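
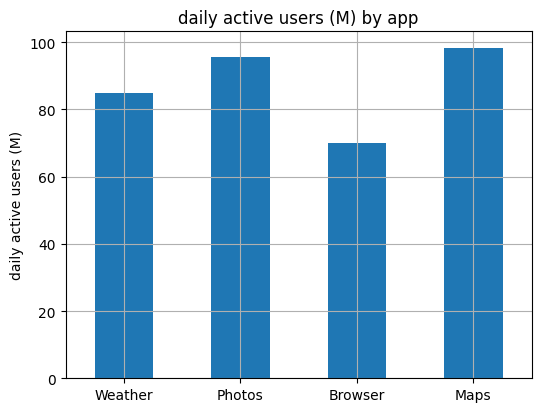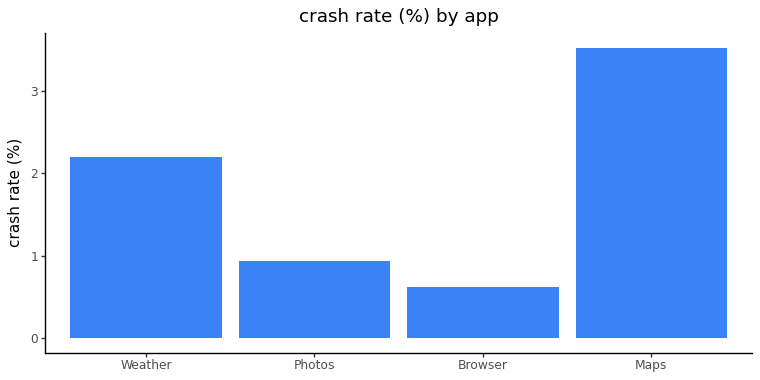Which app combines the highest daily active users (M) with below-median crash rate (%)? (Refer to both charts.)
Chart 2 median crash rate (%) ≈ 1.5; below-median apps: Photos, Browser. Among those, Photos has the highest daily active users (M) (≈ 100).

Photos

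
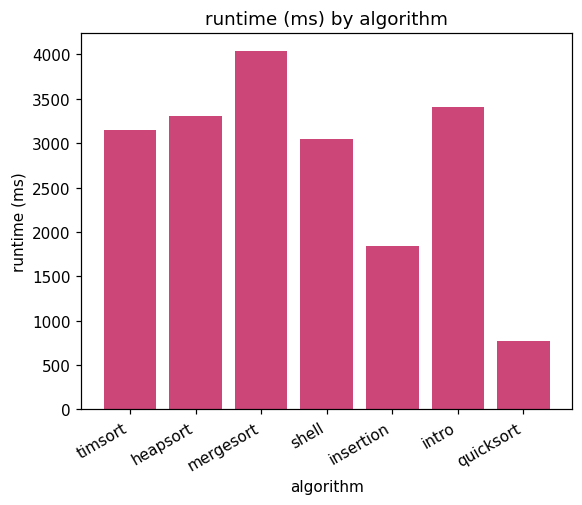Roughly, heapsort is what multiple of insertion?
heapsort ≈ 3500, insertion ≈ 2000; 3500/2000 ≈ 1.75.

≈ 1.75×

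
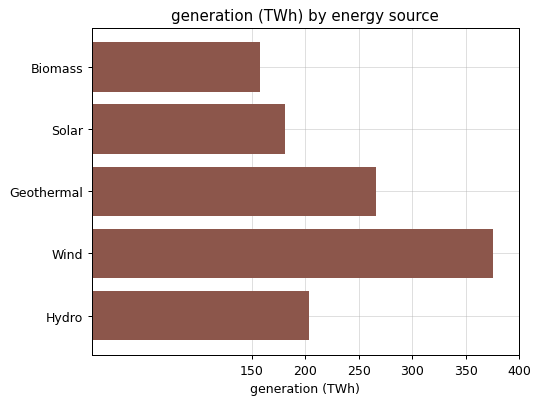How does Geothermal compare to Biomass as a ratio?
≈ 1.67×

Geothermal ≈ 250, Biomass ≈ 150; 250/150 ≈ 1.67.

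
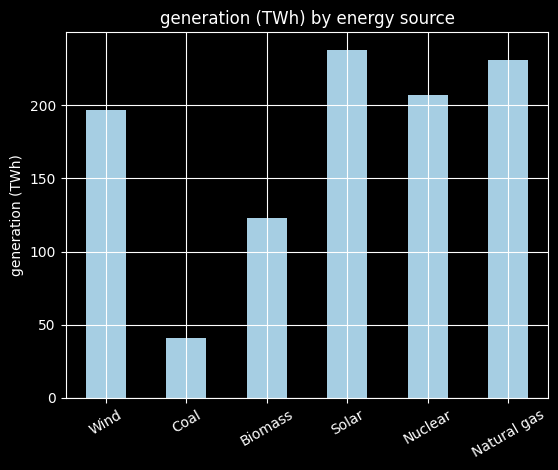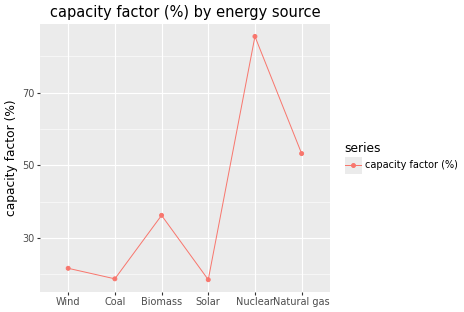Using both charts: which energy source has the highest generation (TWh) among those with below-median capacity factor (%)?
Solar

Chart 2 median capacity factor (%) ≈ 30; below-median energy sources: Wind, Coal, Solar. Among those, Solar has the highest generation (TWh) (≈ 250).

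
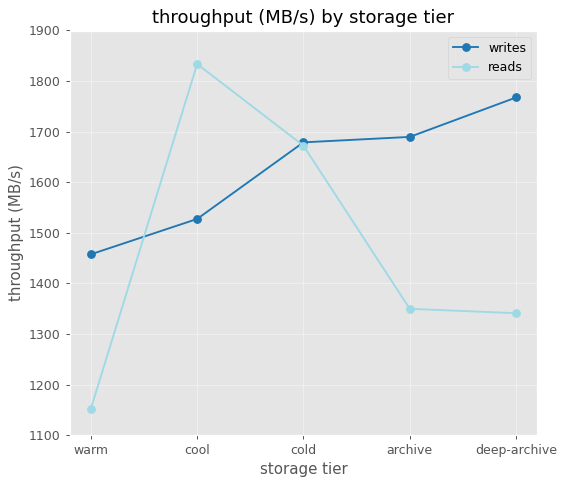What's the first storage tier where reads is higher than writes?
cool

warm: reads ≈ 1200 vs writes ≈ 1500 (not yet); cool: reads ≈ 1800 vs writes ≈ 1500 (first crossover).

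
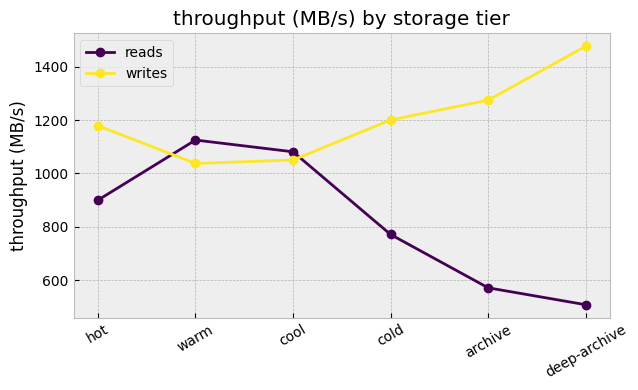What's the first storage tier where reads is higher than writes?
warm

hot: reads ≈ 900 vs writes ≈ 1200 (not yet); warm: reads ≈ 1100 vs writes ≈ 1000 (first crossover).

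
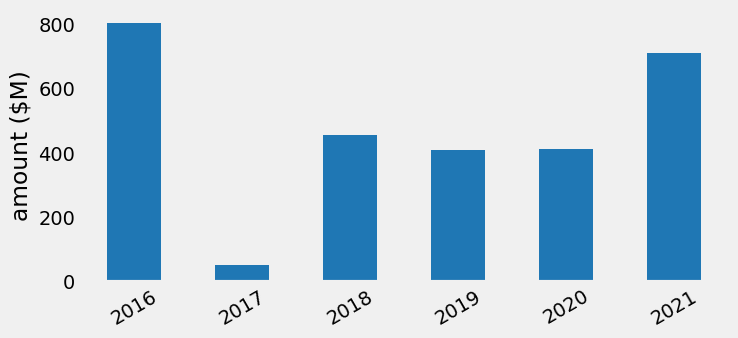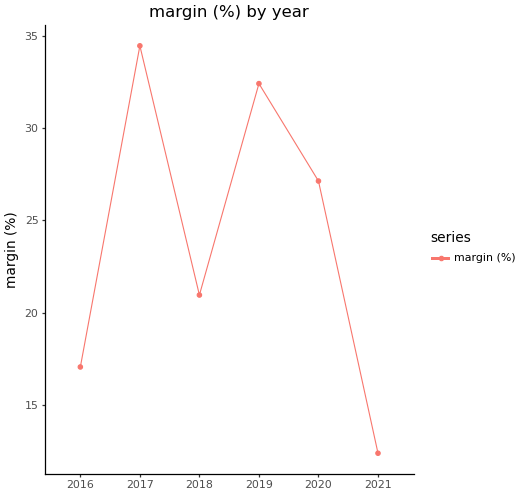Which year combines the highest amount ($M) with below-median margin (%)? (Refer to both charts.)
2016

Chart 2 median margin (%) ≈ 25; below-median years: 2016, 2018, 2021. Among those, 2016 has the highest amount ($M) (≈ 800).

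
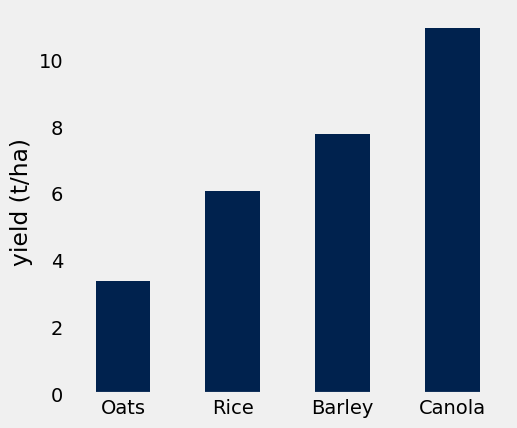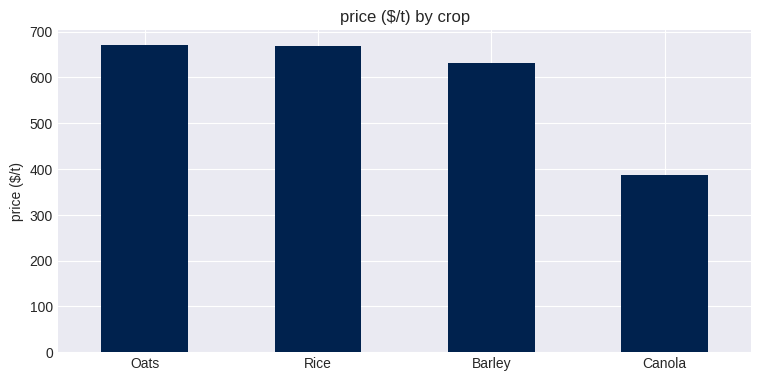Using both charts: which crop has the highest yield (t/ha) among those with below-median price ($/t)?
Chart 2 median price ($/t) ≈ 600; below-median crops: Barley, Canola. Among those, Canola has the highest yield (t/ha) (≈ 10).

Canola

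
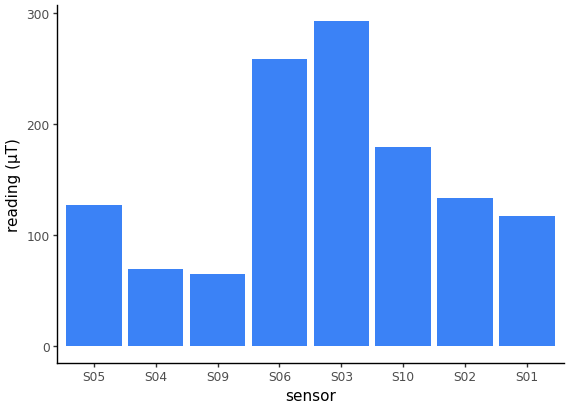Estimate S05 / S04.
≈ 1.67×

S05 ≈ 125, S04 ≈ 75; 125/75 ≈ 1.67.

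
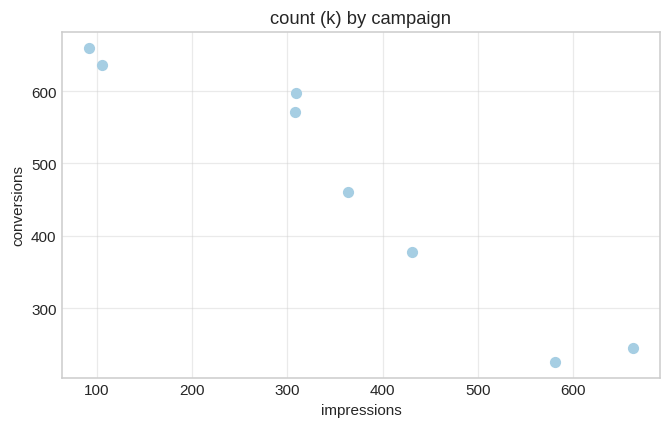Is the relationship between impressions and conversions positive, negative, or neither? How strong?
negative, strong

Points are negatively correlated; strong (|r| ≈ 1.0).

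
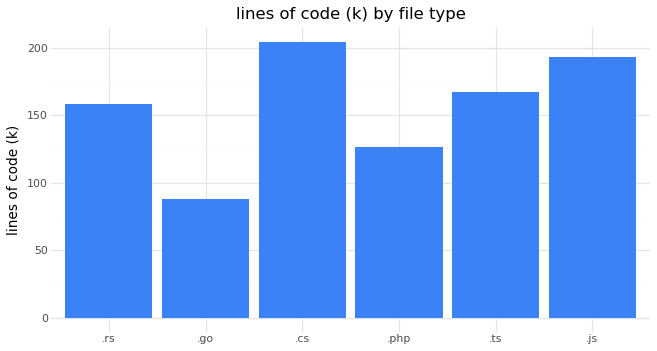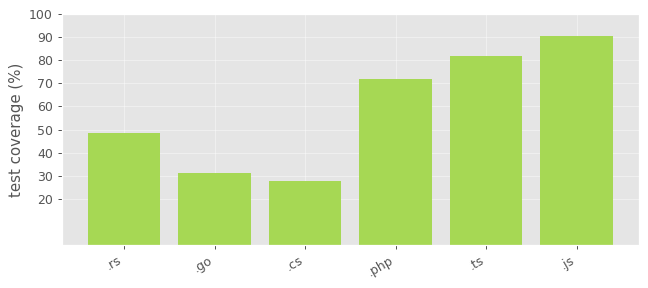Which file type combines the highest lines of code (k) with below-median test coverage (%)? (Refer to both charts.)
Chart 2 median test coverage (%) ≈ 60; below-median file types: .rs, .go, .cs. Among those, .cs has the highest lines of code (k) (≈ 200).

.cs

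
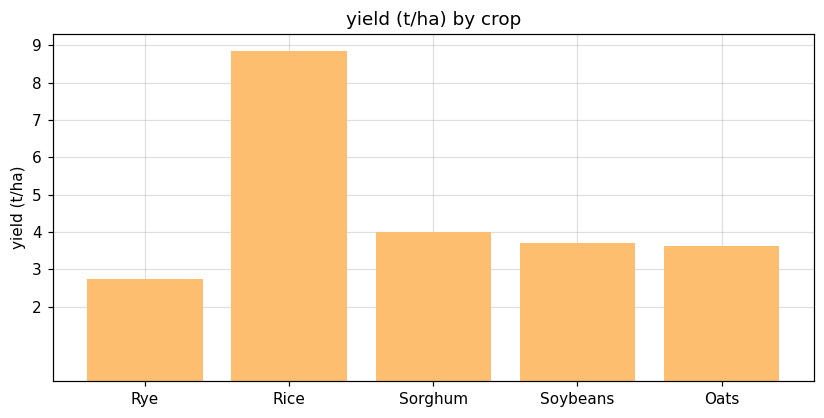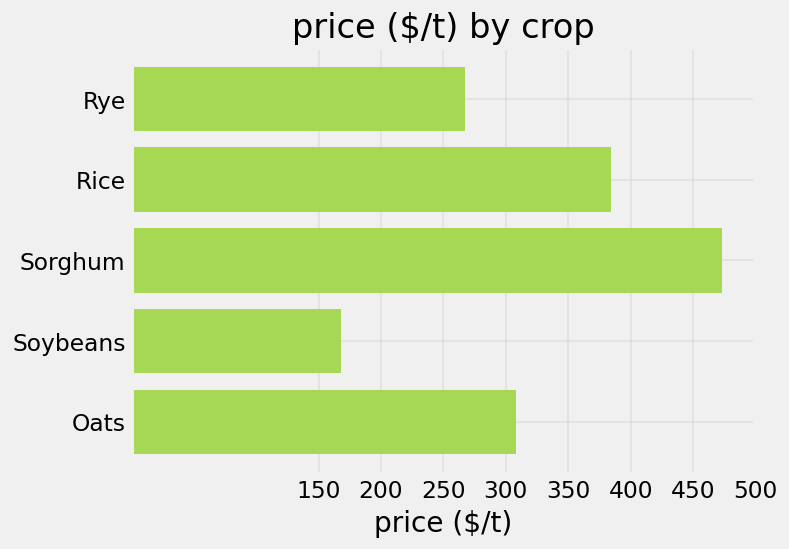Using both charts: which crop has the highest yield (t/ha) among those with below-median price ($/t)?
Soybeans

Chart 2 median price ($/t) ≈ 300; below-median crops: Rye, Soybeans. Among those, Soybeans has the highest yield (t/ha) (≈ 4).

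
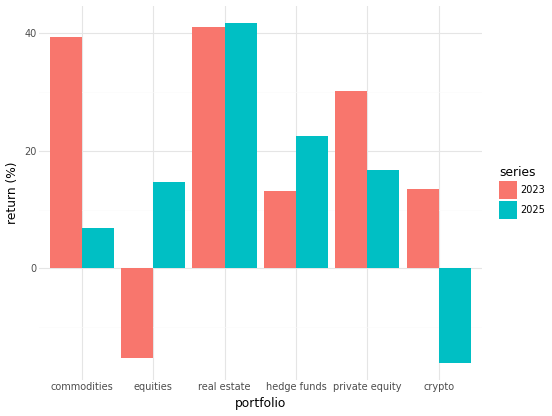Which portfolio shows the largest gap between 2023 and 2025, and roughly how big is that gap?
commodities, ≈ 35 %

commodities: 2023 ≈ 40, 2025 ≈ 5 → gap ≈ 35. Next-largest (equities) is only ≈ 30.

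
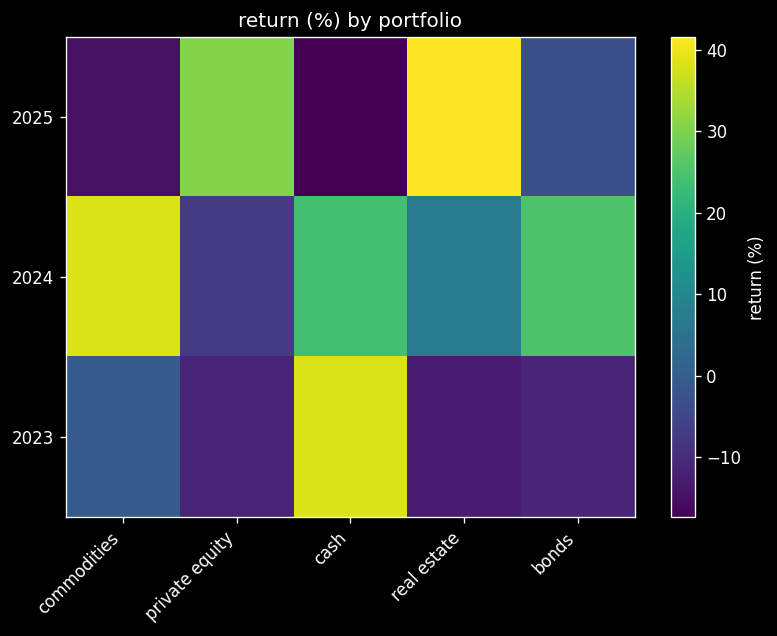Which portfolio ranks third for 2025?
bonds

Top 4 for 2025: real estate ≈ 40, private equity ≈ 30, bonds ≈ -5, commodities ≈ -15.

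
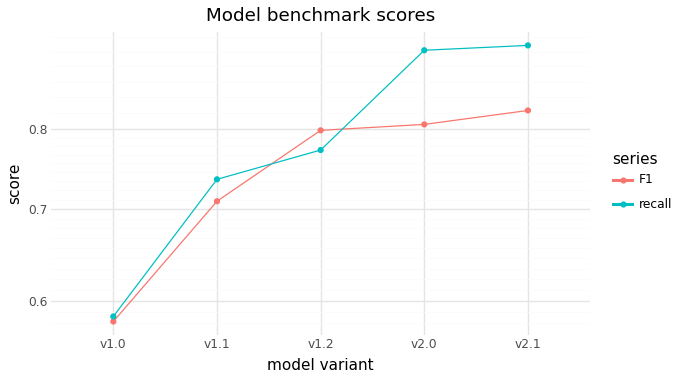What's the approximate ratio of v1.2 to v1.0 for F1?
≈ 1.33×

v1.2 ≈ 0.80, v1.0 ≈ 0.60; 0.80/0.60 ≈ 1.33.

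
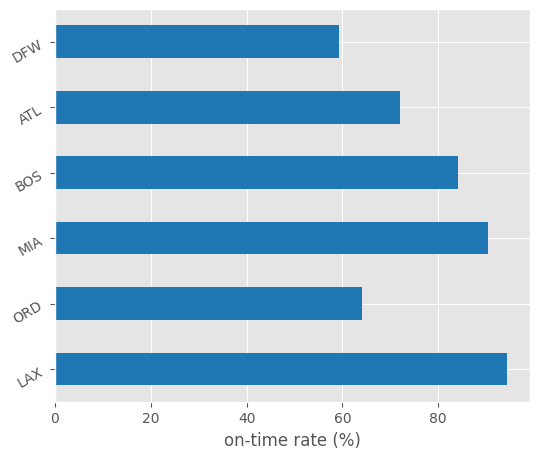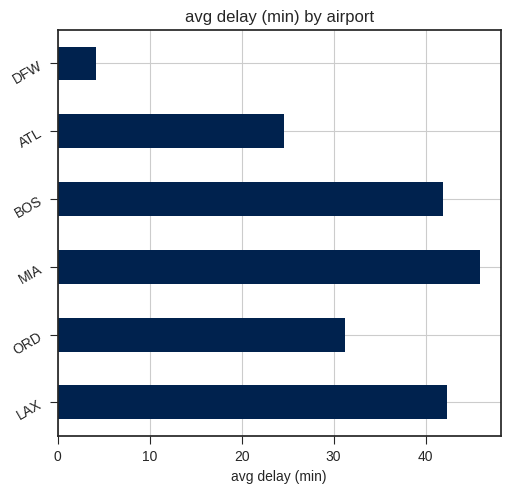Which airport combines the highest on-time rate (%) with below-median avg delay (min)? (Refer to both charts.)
ATL

Chart 2 median avg delay (min) ≈ 35; below-median airports: ORD, ATL, DFW. Among those, ATL has the highest on-time rate (%) (≈ 70).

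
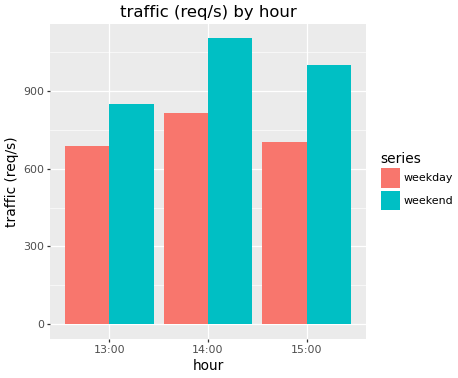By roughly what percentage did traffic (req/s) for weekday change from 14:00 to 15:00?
14:00 ≈ 800, 15:00 ≈ 700; (700 − 800) / 800 ≈ -12.5%.

≈ -12.5%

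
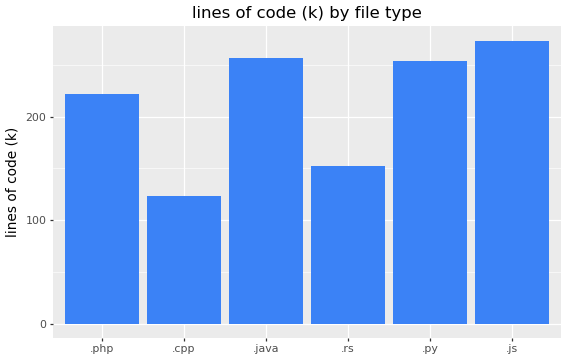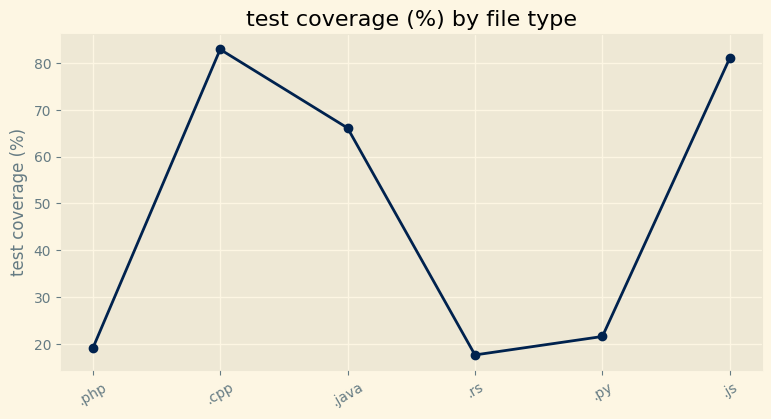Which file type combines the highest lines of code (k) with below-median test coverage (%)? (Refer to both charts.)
.py

Chart 2 median test coverage (%) ≈ 40; below-median file types: .php, .rs, .py. Among those, .py has the highest lines of code (k) (≈ 250).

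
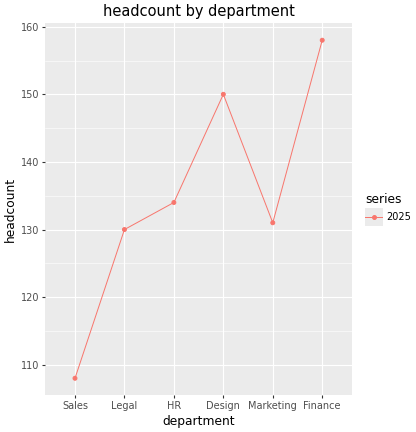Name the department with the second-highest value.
Top 3: Finance ≈ 160, Design ≈ 150, HR ≈ 135.

Design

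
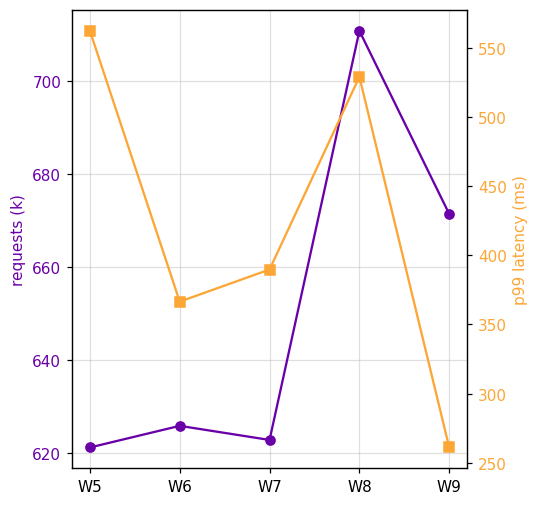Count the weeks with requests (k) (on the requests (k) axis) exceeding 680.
1

Above 680: W8.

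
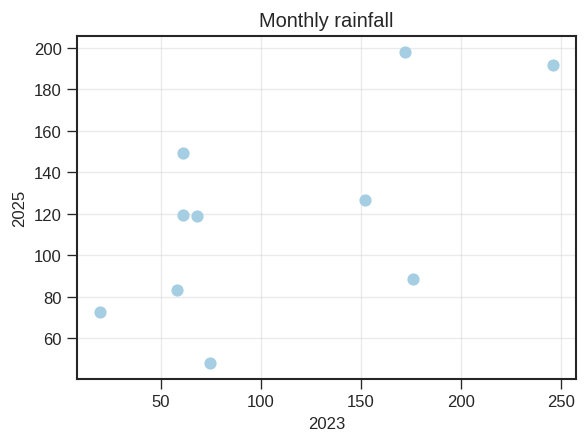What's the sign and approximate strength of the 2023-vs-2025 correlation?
Points are positively correlated; moderate (|r| ≈ 0.6).

positive, moderate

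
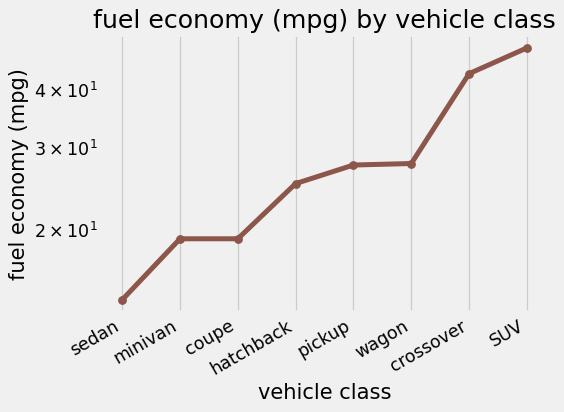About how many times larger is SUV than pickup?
≈ 1.67×

SUV ≈ 50, pickup ≈ 30; 50/30 ≈ 1.67.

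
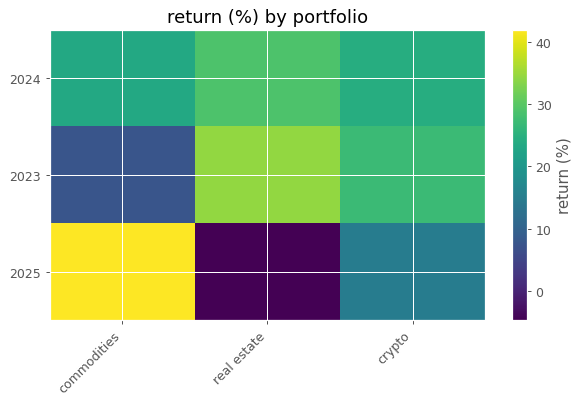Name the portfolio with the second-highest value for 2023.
Top 3 for 2023: real estate ≈ 35, crypto ≈ 25, commodities ≈ 10.

crypto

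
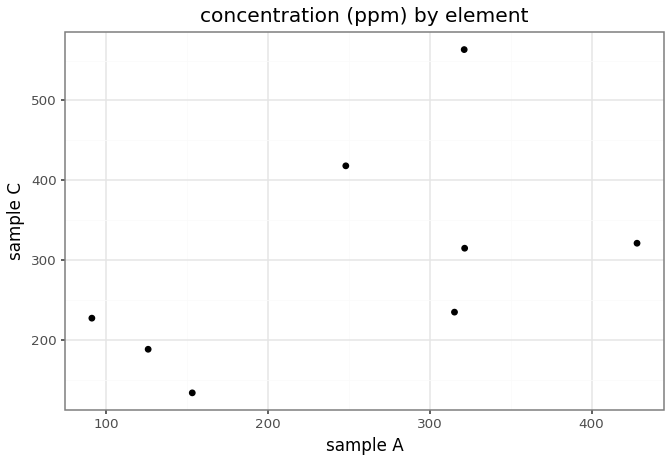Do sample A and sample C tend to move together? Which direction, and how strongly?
positive, moderate

Points are positively correlated; moderate (|r| ≈ 0.5).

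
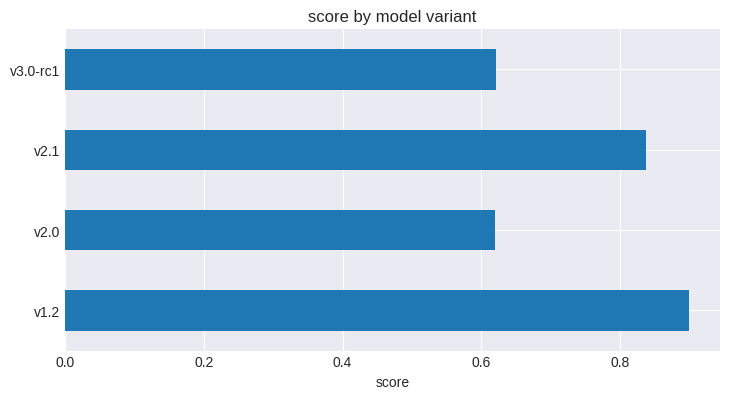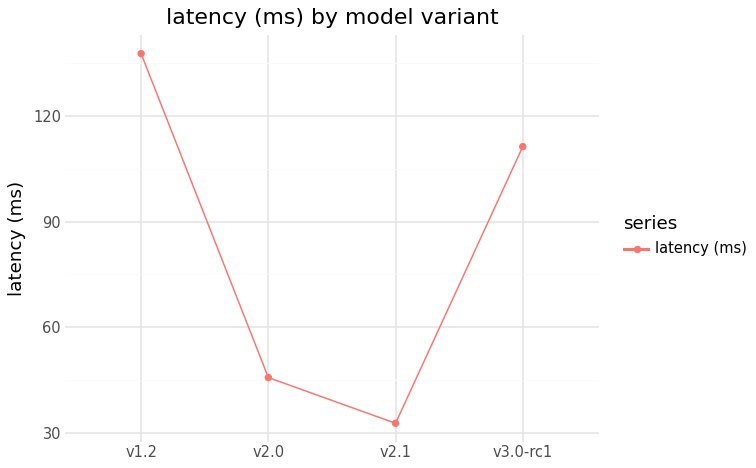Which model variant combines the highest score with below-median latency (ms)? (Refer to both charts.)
v2.1

Chart 2 median latency (ms) ≈ 80; below-median model variants: v2.0, v2.1. Among those, v2.1 has the highest score (≈ 0.8).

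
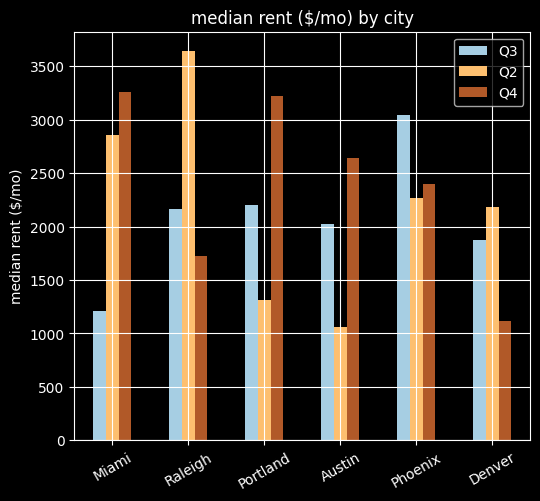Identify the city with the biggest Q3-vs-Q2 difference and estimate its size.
Miami, ≈ 2000 $/mo

Miami: Q3 ≈ 1000, Q2 ≈ 3000 → gap ≈ 2000. Next-largest (Raleigh) is only ≈ 1500.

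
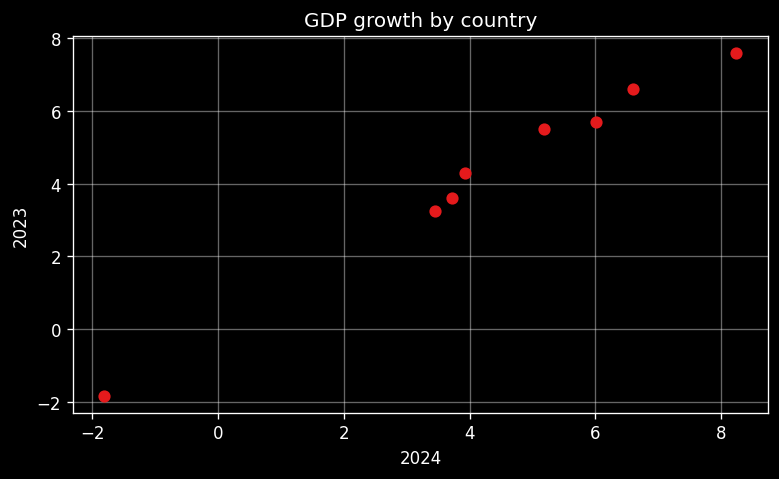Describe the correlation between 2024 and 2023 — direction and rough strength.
Points are positively correlated; strong (|r| ≈ 1.0).

positive, strong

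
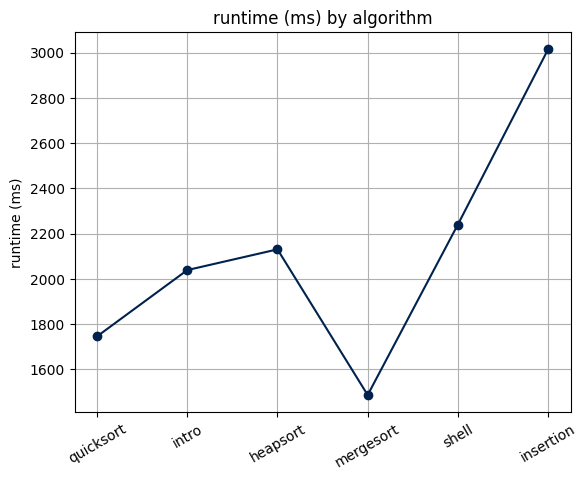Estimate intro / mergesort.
intro ≈ 2000, mergesort ≈ 1400; 2000/1400 ≈ 1.43.

≈ 1.43×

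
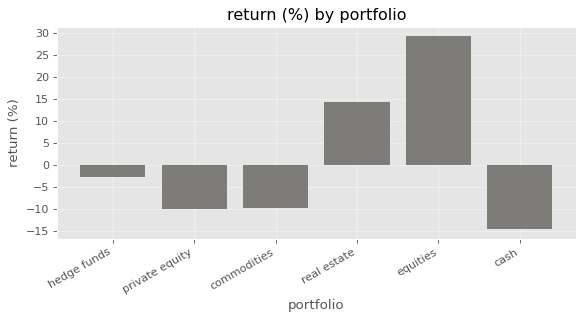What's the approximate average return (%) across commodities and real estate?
(-10 + 15) / 2 ≈ 2.

≈ 2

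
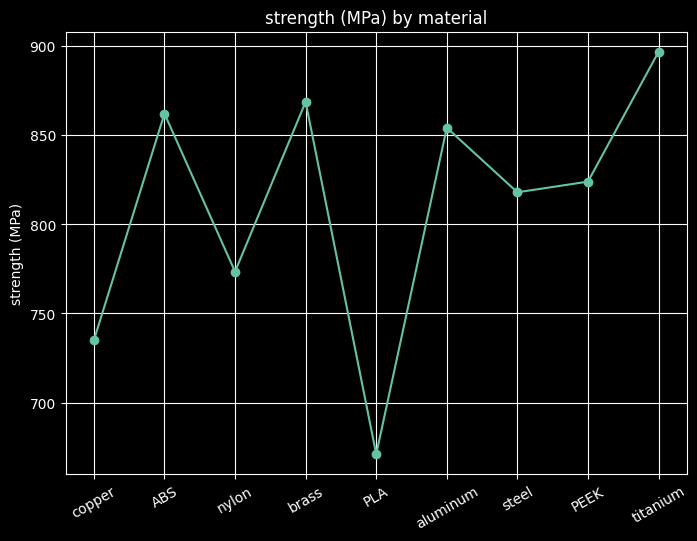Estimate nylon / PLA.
nylon ≈ 780, PLA ≈ 680; 780/680 ≈ 1.15.

≈ 1.15×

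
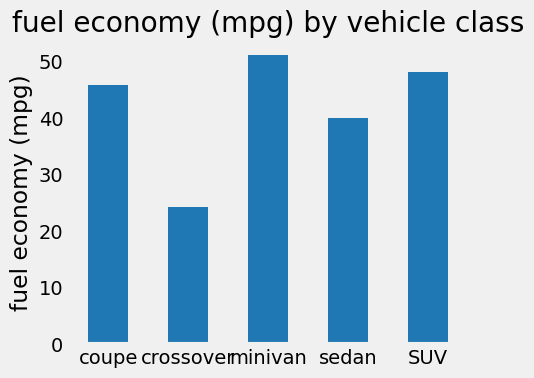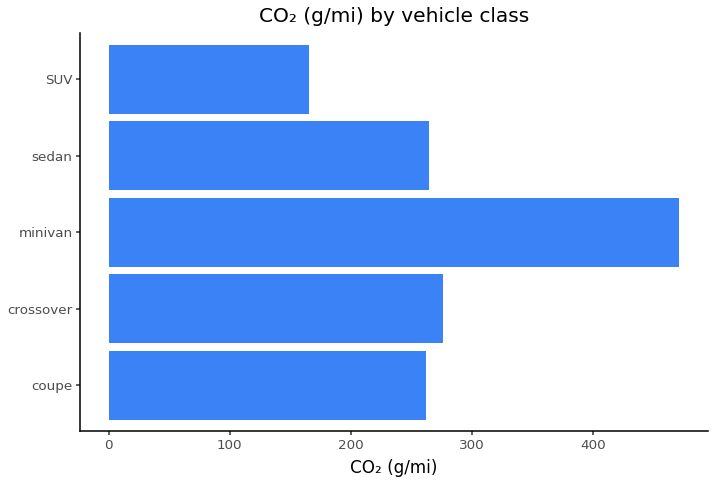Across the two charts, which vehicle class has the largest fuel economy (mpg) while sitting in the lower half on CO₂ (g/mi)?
Chart 2 median CO₂ (g/mi) ≈ 250; below-median vehicle classes: coupe, SUV. Among those, SUV has the highest fuel economy (mpg) (≈ 50).

SUV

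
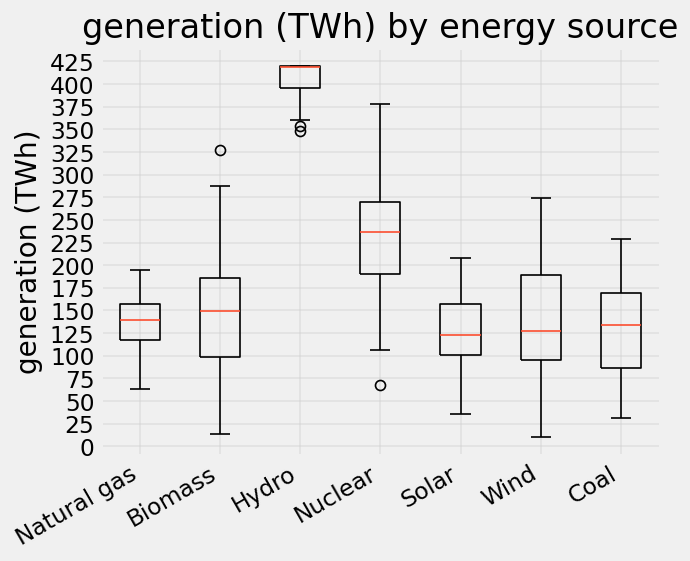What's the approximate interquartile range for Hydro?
≈ 25

Q3 ≈ 425, Q1 ≈ 400; IQR ≈ 25.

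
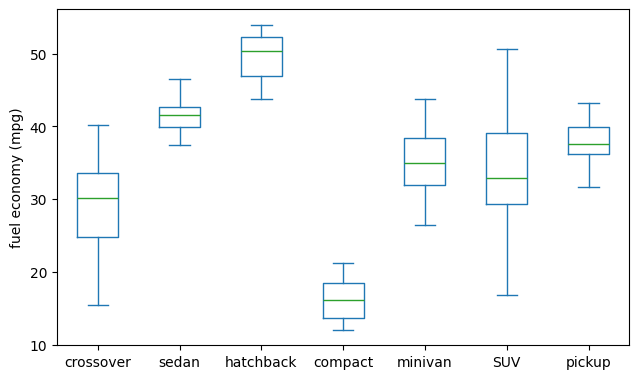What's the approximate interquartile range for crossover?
≈ 10

Q3 ≈ 35, Q1 ≈ 25; IQR ≈ 10.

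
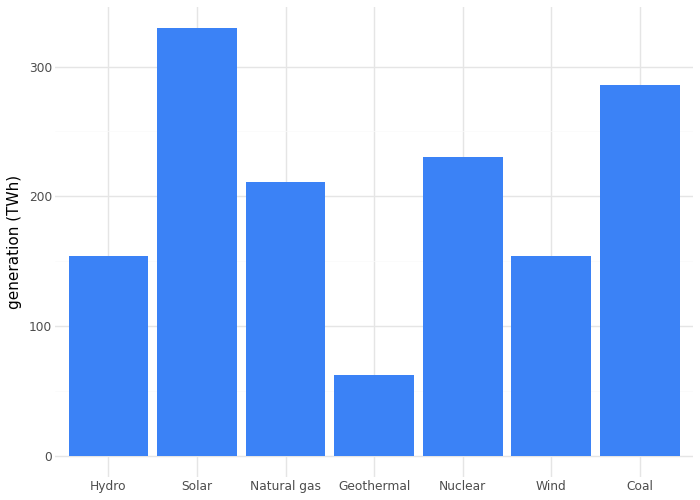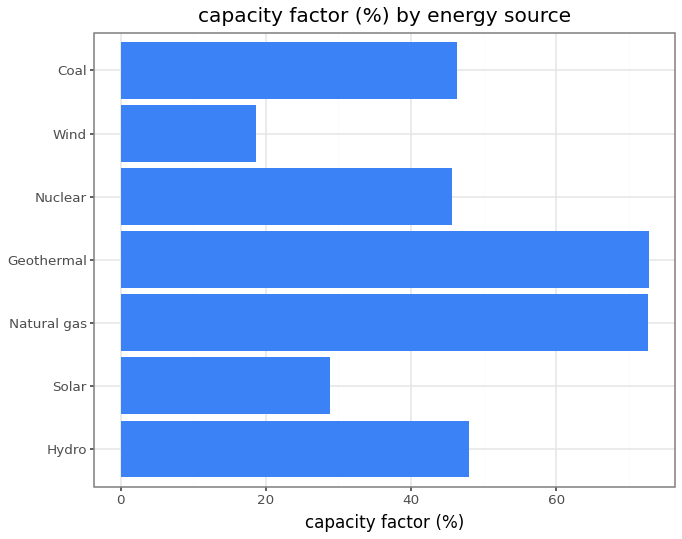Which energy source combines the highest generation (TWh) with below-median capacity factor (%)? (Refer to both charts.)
Solar

Chart 2 median capacity factor (%) ≈ 50; below-median energy sources: Solar, Nuclear, Wind. Among those, Solar has the highest generation (TWh) (≈ 350).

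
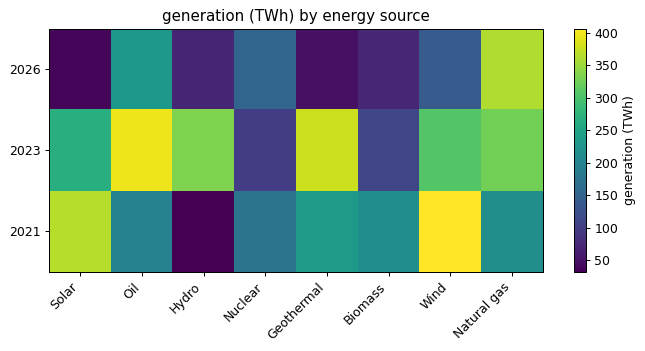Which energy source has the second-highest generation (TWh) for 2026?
Oil

Top 3 for 2026: Natural gas ≈ 350, Oil ≈ 250, Nuclear ≈ 150.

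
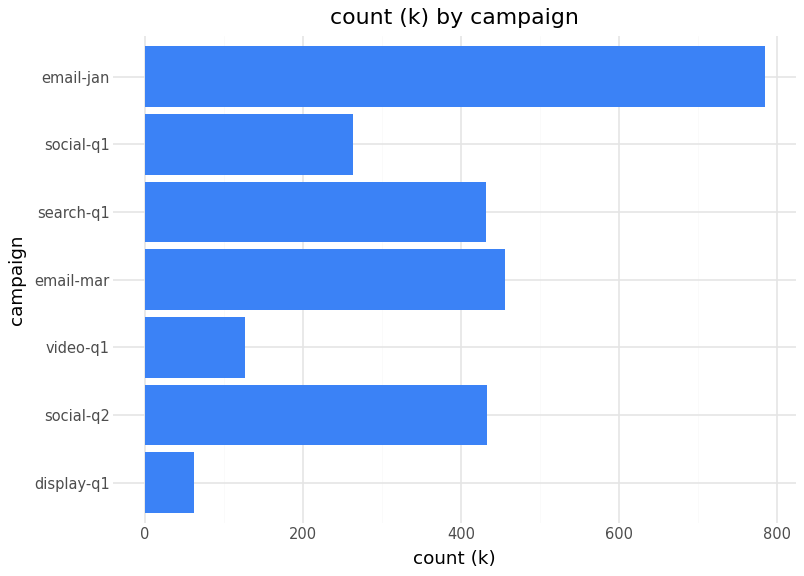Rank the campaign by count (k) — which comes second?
Top 3: email-jan ≈ 800, email-mar ≈ 500, social-q2 ≈ 400.

email-mar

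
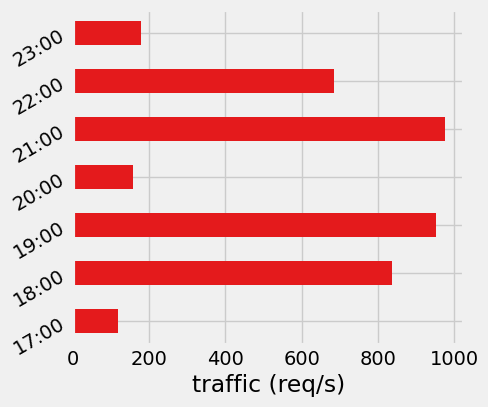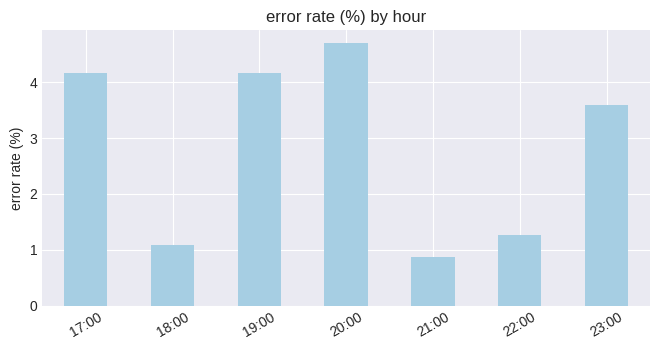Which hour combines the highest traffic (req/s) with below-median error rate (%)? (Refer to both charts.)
21:00

Chart 2 median error rate (%) ≈ 3.5; below-median hours: 18:00, 21:00, 22:00. Among those, 21:00 has the highest traffic (req/s) (≈ 1000).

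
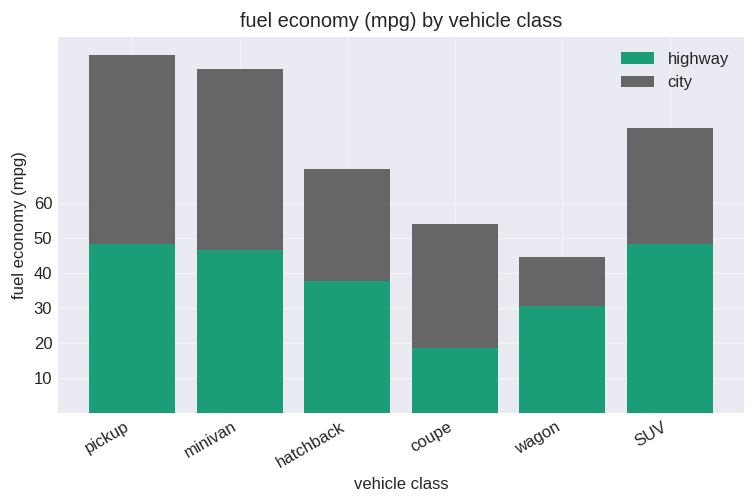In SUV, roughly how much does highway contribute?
≈ 50

highway top ≈ 50, bottom ≈ 0; segment ≈ 50.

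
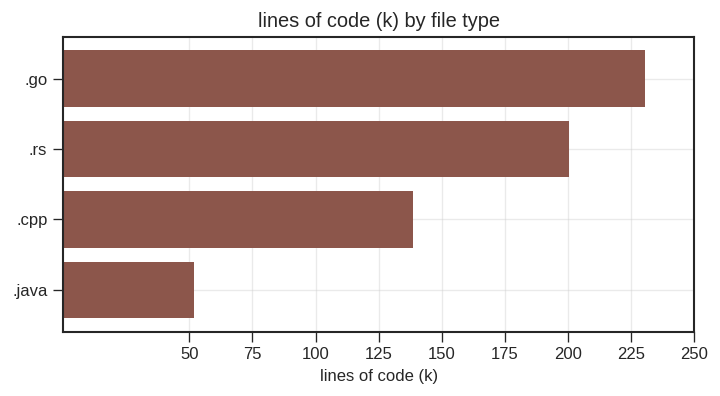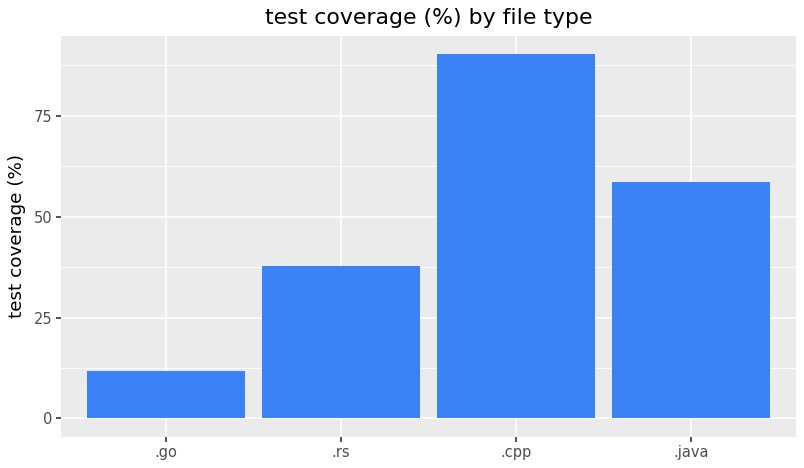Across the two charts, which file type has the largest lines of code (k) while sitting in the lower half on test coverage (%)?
Chart 2 median test coverage (%) ≈ 50; below-median file types: .go, .rs. Among those, .go has the highest lines of code (k) (≈ 225).

.go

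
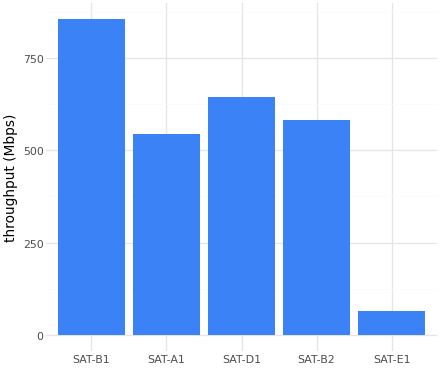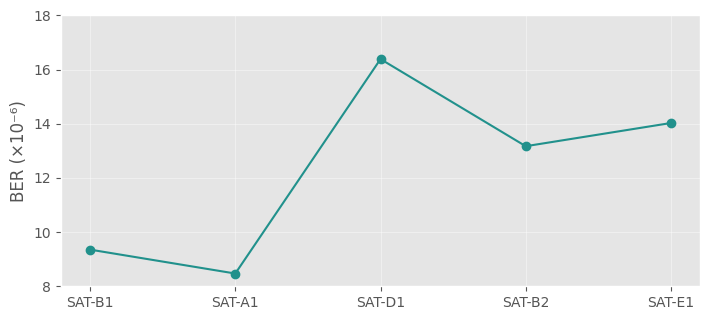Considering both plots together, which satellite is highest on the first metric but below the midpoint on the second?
Chart 2 median BER (×10⁻⁶) ≈ 14; below-median satellites: SAT-B1, SAT-A1. Among those, SAT-B1 has the highest throughput (Mbps) (≈ 900).

SAT-B1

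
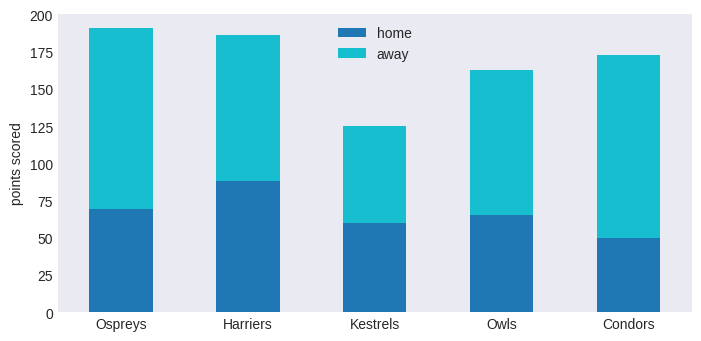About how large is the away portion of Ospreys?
≈ 140

away top ≈ 200, bottom ≈ 60; segment ≈ 140.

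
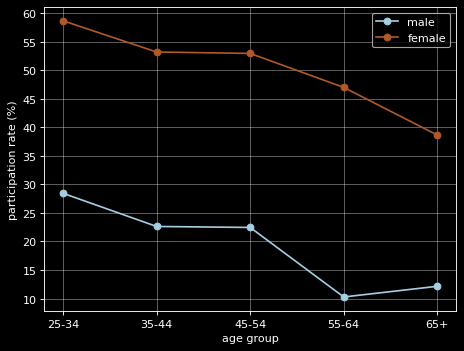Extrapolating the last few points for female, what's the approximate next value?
≈ 32.5

Last three: 55, 45, 40 → slope ≈ -7.5/step → next ≈ 32.5.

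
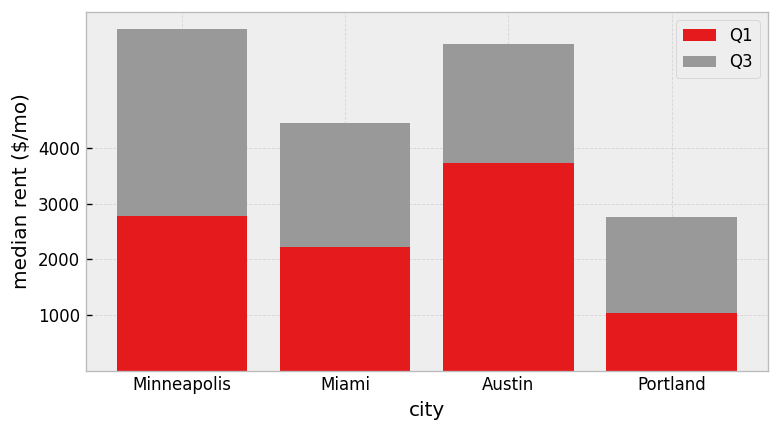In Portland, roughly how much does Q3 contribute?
Q3 top ≈ 3000, bottom ≈ 1000; segment ≈ 2000.

≈ 2000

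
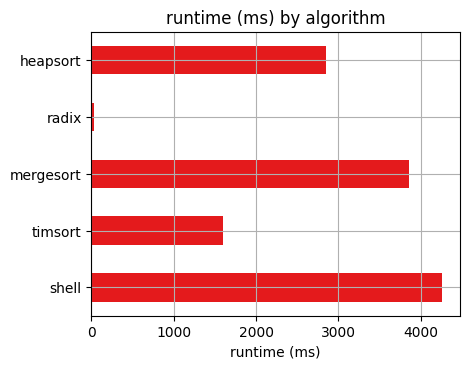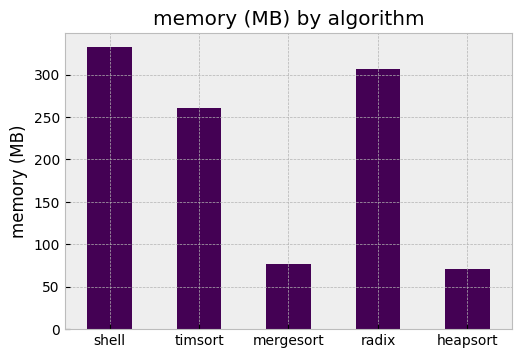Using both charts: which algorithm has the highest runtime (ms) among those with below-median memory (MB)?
mergesort

Chart 2 median memory (MB) ≈ 250; below-median algorithms: mergesort, heapsort. Among those, mergesort has the highest runtime (ms) (≈ 4000).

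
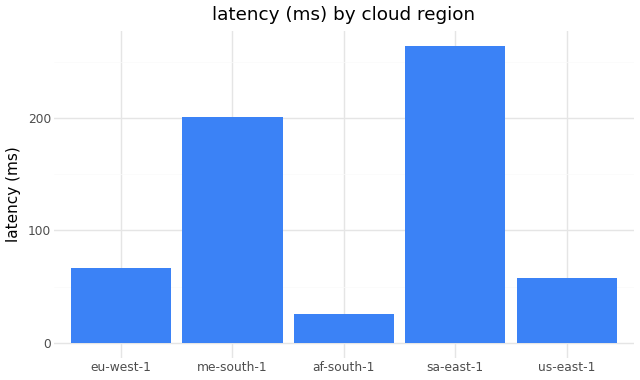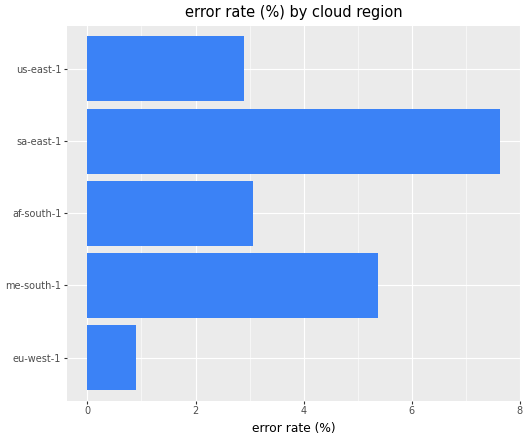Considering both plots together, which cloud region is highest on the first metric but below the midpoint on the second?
Chart 2 median error rate (%) ≈ 3; below-median cloud regions: eu-west-1, us-east-1. Among those, eu-west-1 has the highest latency (ms) (≈ 75).

eu-west-1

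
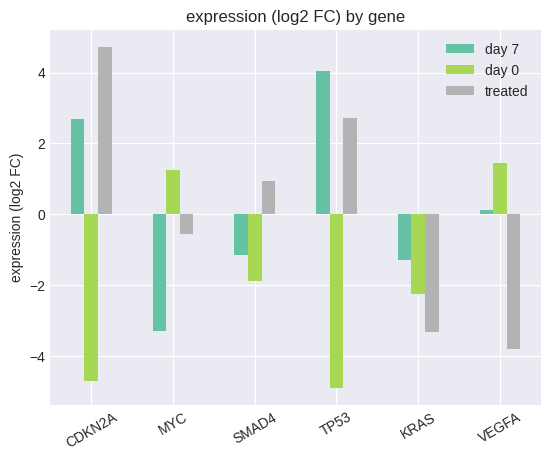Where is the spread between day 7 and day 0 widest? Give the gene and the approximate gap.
TP53: day 7 ≈ 4, day 0 ≈ -5 → gap ≈ 9. Next-largest (CDKN2A) is only ≈ 8.

TP53, ≈ 9 log2 FC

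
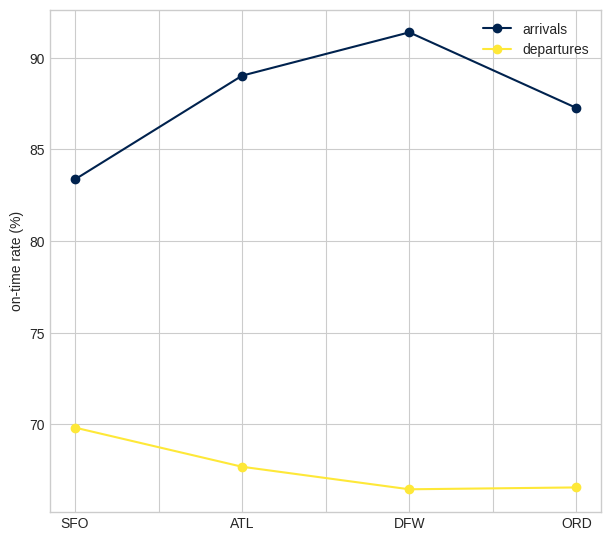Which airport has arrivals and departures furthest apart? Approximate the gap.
DFW: arrivals ≈ 90, departures ≈ 65 → gap ≈ 25. Next-largest (ATL) is only ≈ 20.

DFW, ≈ 25 %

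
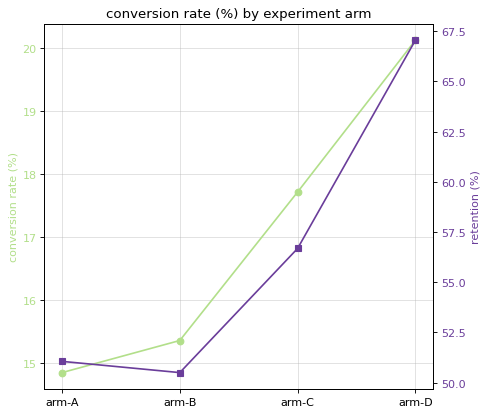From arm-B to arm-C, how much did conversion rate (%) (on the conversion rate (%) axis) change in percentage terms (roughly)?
≈ +12.9%

arm-B ≈ 15.5, arm-C ≈ 17.5; (17.5 − 15.5) / 15.5 ≈ +12.9%.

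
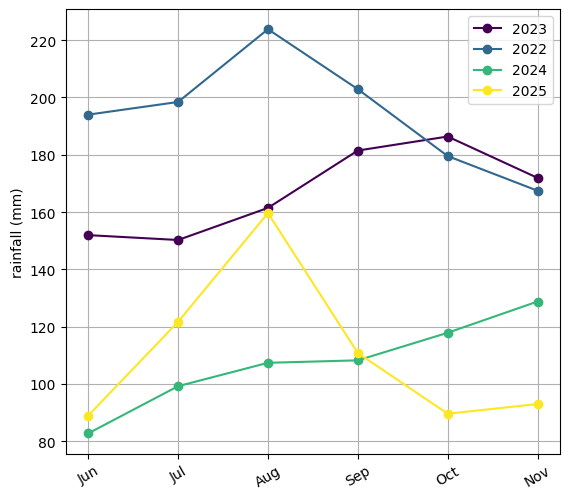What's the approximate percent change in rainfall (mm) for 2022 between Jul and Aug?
≈ +10%

Jul ≈ 200, Aug ≈ 220; (220 − 200) / 200 ≈ +10%.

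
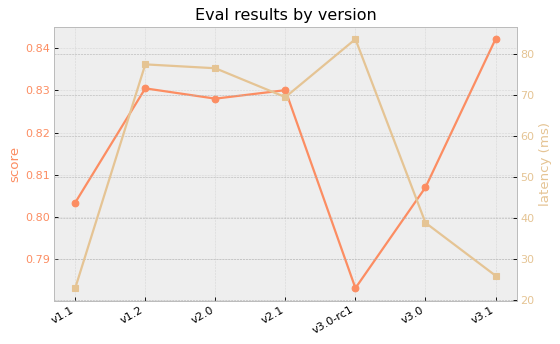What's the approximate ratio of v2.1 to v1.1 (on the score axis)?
≈ 1.04×

v2.1 ≈ 0.83, v1.1 ≈ 0.80; 0.83/0.80 ≈ 1.04.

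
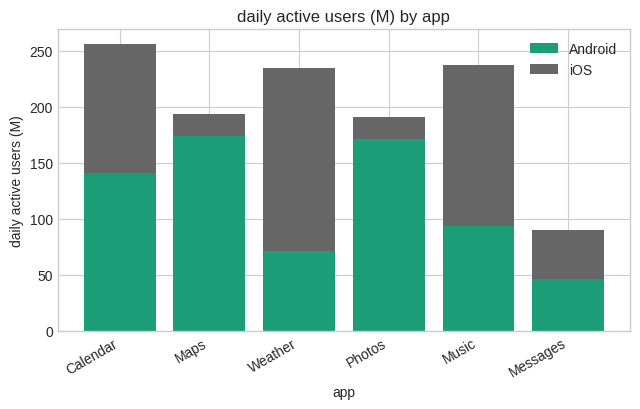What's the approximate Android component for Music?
≈ 100

Android top ≈ 100, bottom ≈ 0; segment ≈ 100.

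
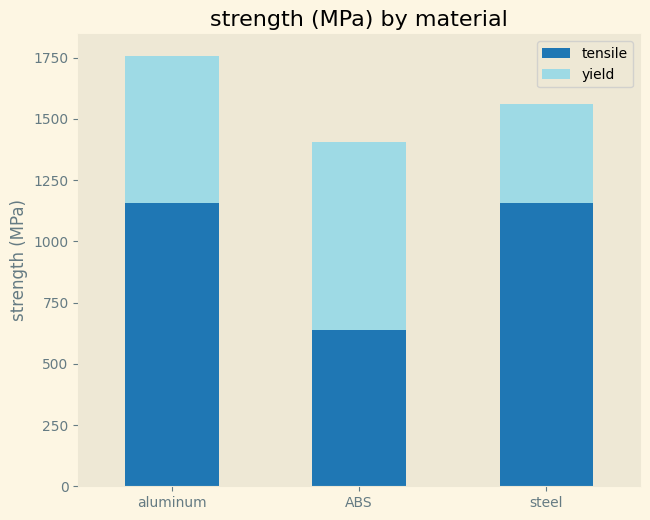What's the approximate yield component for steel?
≈ 400

yield top ≈ 1600, bottom ≈ 1200; segment ≈ 400.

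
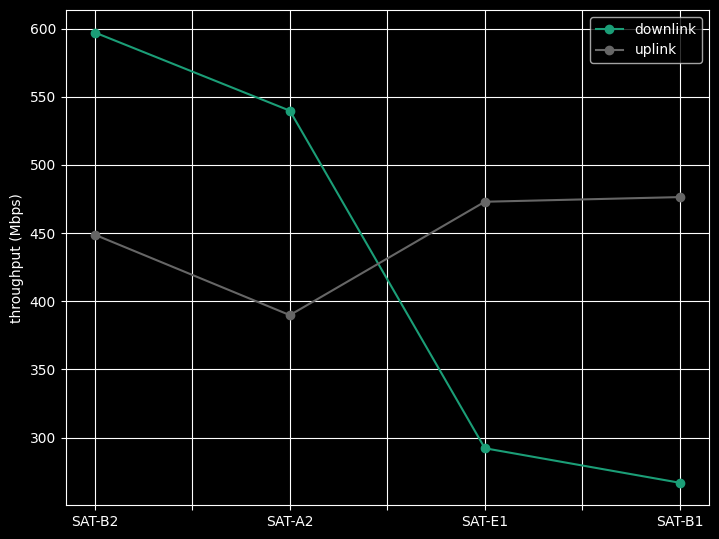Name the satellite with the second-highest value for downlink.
SAT-A2

Top 3 for downlink: SAT-B2 ≈ 600, SAT-A2 ≈ 550, SAT-E1 ≈ 300.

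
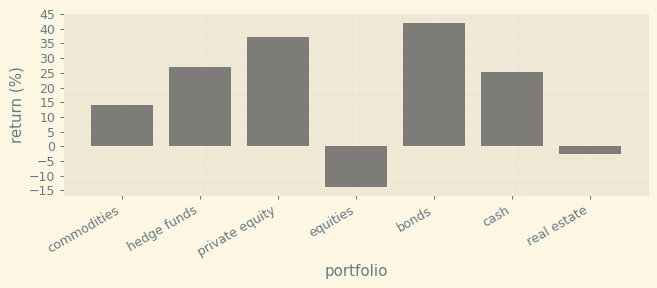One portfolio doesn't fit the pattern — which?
equities ≈ -15; the rest sit between ≈ -5 and ≈ 40.

equities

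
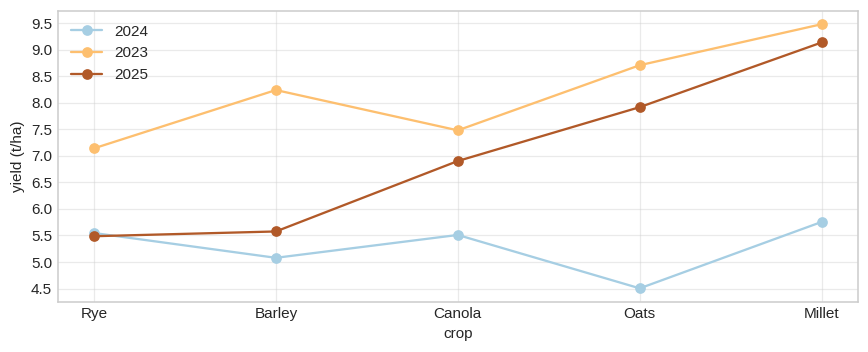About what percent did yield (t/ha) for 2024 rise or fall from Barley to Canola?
Barley ≈ 5.0, Canola ≈ 5.5; (5.5 − 5.0) / 5.0 ≈ +10%.

≈ +10%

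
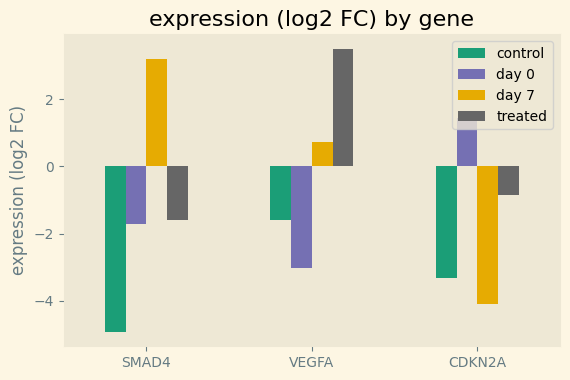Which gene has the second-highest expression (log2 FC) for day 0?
Top 3 for day 0: CDKN2A ≈ 1, SMAD4 ≈ -2, VEGFA ≈ -3.

SMAD4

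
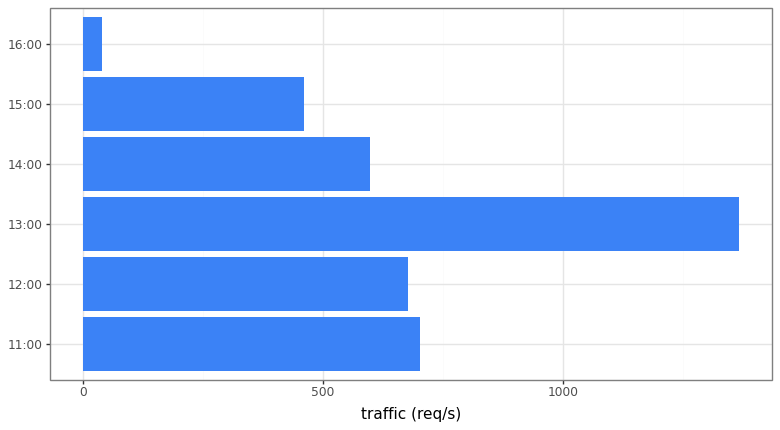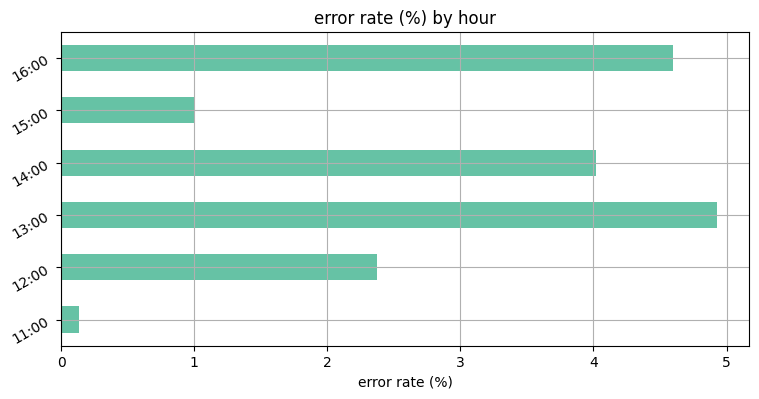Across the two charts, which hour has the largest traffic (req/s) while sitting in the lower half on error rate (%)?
11:00

Chart 2 median error rate (%) ≈ 3; below-median hours: 11:00, 12:00, 15:00. Among those, 11:00 has the highest traffic (req/s) (≈ 800).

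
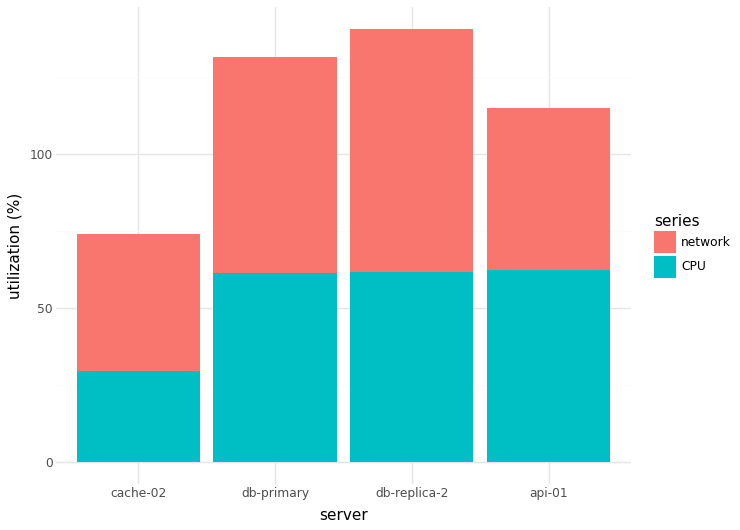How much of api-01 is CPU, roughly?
CPU top ≈ 60, bottom ≈ 0; segment ≈ 60.

≈ 60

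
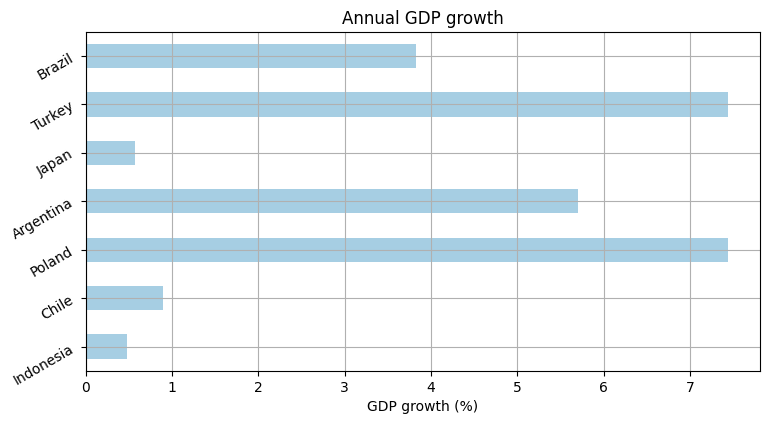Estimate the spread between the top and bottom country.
≈ 7

Max Turkey ≈ 7, min Indonesia ≈ 0; range ≈ 7.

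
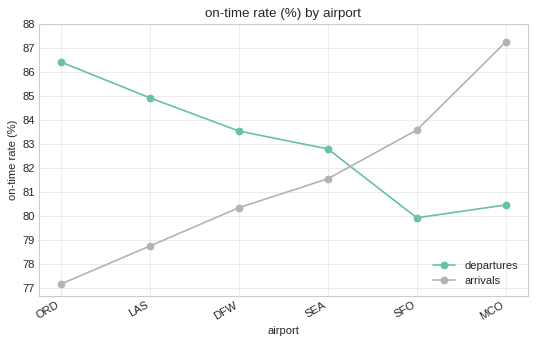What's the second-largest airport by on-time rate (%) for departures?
Top 3 for departures: ORD ≈ 86, LAS ≈ 85, DFW ≈ 84.

LAS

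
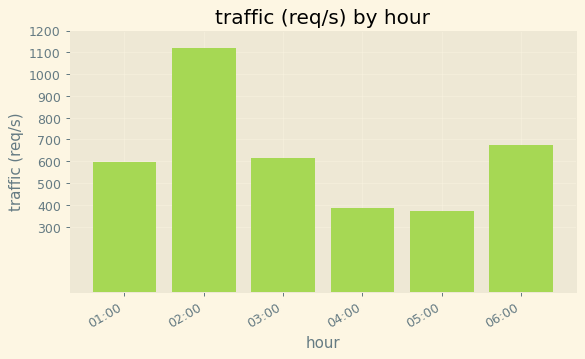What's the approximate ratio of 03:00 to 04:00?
03:00 ≈ 600, 04:00 ≈ 400; 600/400 ≈ 1.5.

≈ 1.5×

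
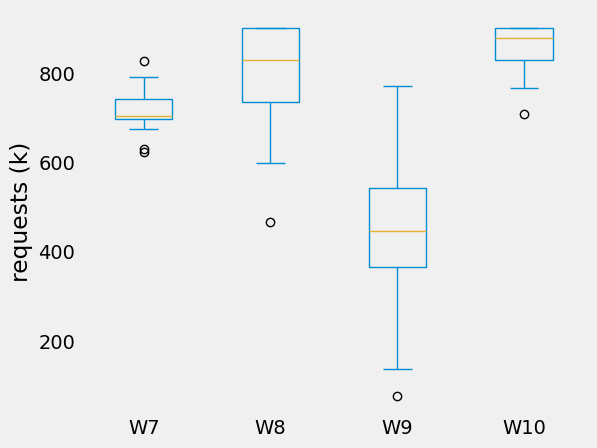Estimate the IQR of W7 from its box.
≈ 50

Q3 ≈ 750, Q1 ≈ 700; IQR ≈ 50.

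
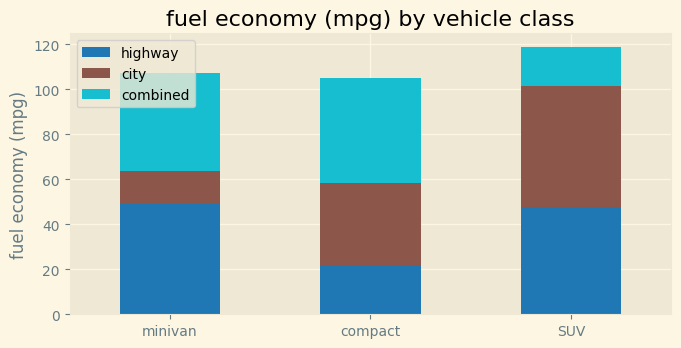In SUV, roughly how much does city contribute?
city top ≈ 100, bottom ≈ 50; segment ≈ 50.

≈ 50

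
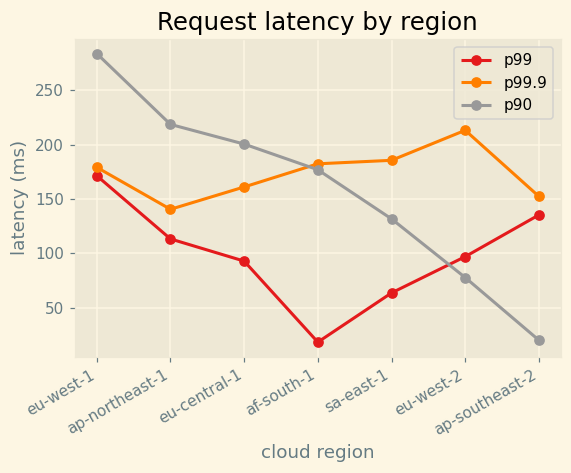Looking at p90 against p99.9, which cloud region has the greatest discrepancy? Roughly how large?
eu-west-2, ≈ 150 ms

eu-west-2: p90 ≈ 75, p99.9 ≈ 225 → gap ≈ 150. Next-largest (ap-southeast-2) is only ≈ 125.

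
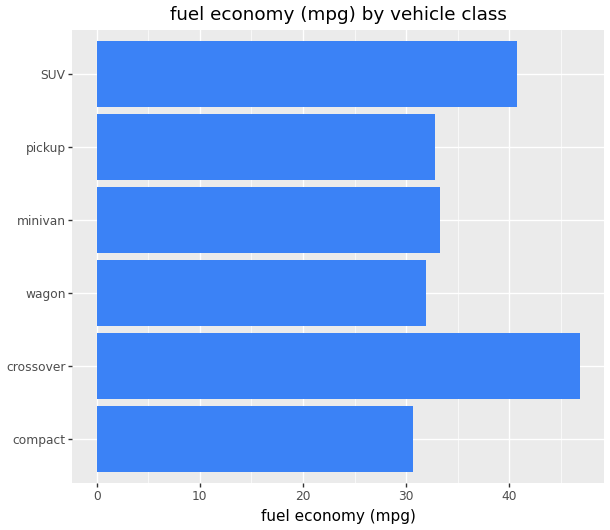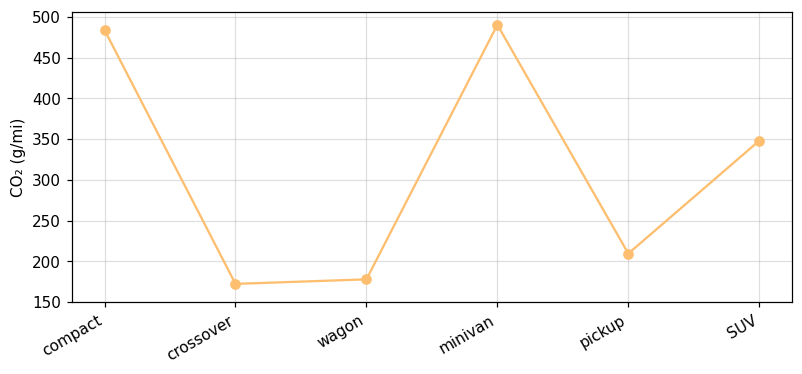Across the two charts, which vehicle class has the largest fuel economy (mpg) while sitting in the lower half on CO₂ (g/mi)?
crossover

Chart 2 median CO₂ (g/mi) ≈ 300; below-median vehicle classes: crossover, wagon, pickup. Among those, crossover has the highest fuel economy (mpg) (≈ 45).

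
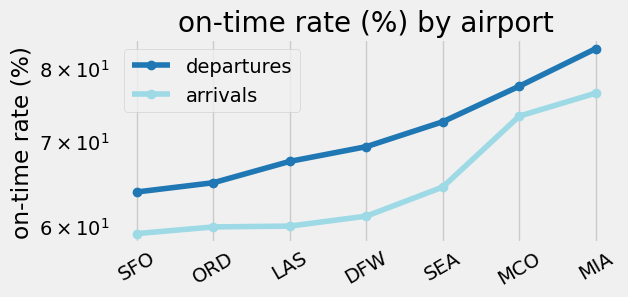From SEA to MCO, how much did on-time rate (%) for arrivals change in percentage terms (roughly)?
≈ +15.6%

SEA ≈ 64, MCO ≈ 74; (74 − 64) / 64 ≈ +15.6%.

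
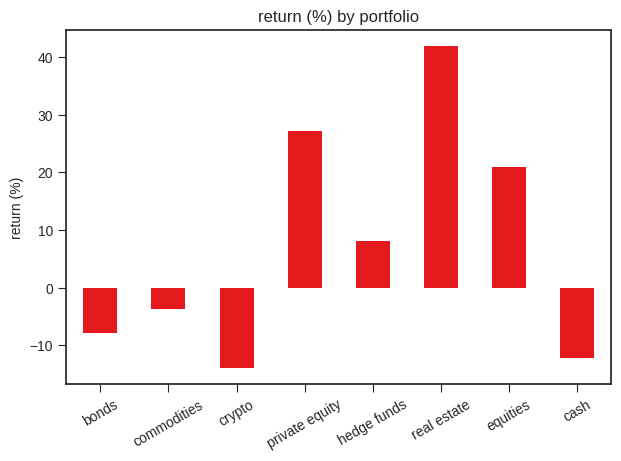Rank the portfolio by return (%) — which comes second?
Top 3: real estate ≈ 40, private equity ≈ 25, equities ≈ 20.

private equity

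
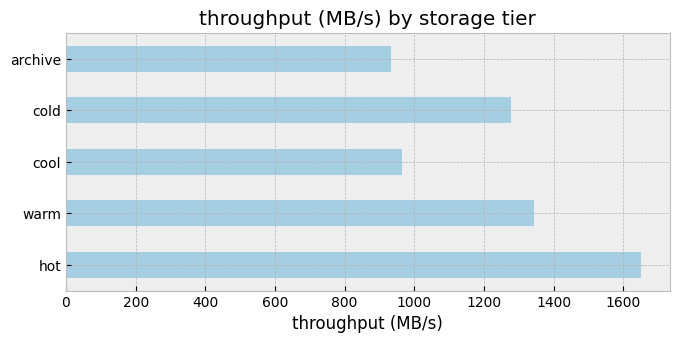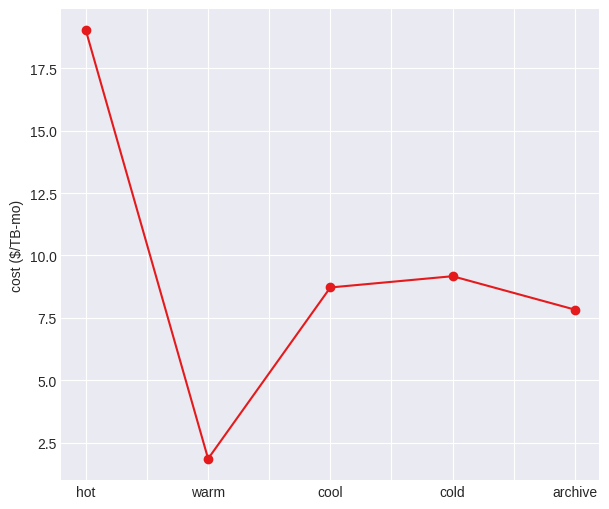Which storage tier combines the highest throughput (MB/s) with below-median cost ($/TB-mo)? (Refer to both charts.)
Chart 2 median cost ($/TB-mo) ≈ 8; below-median storage tiers: warm, archive. Among those, warm has the highest throughput (MB/s) (≈ 1400).

warm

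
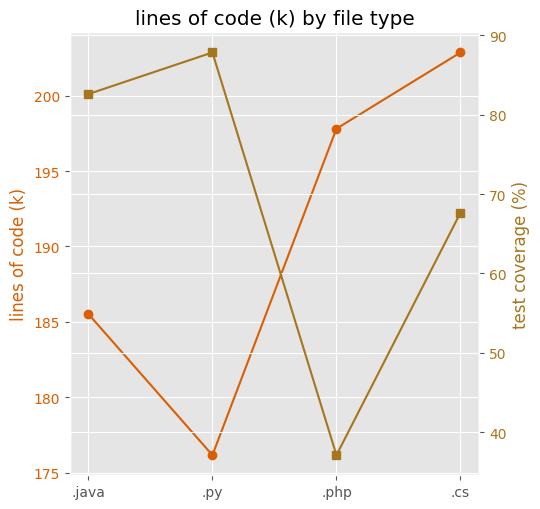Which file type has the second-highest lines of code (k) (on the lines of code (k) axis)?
Top 3 (on the lines of code (k) axis): .cs ≈ 205, .php ≈ 200, .java ≈ 185.

.php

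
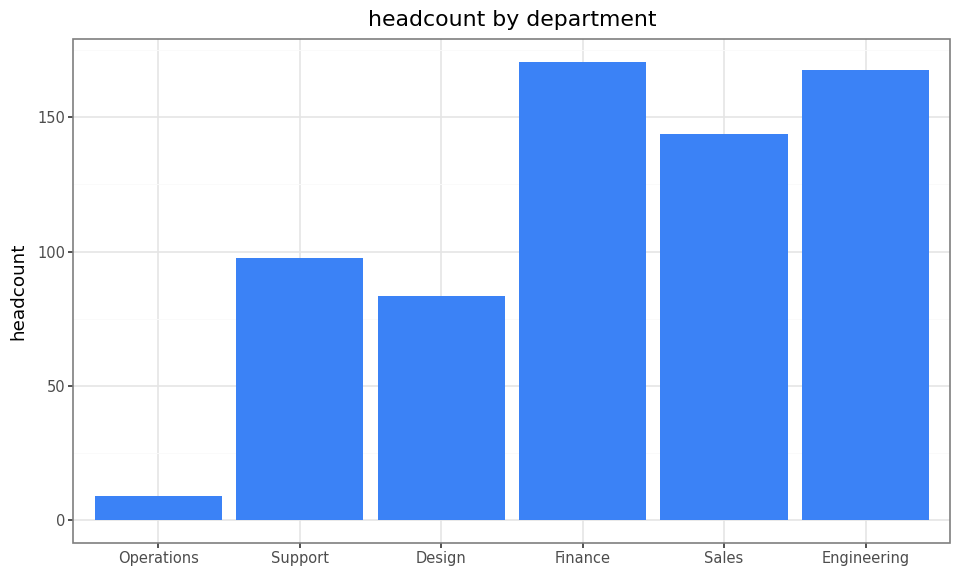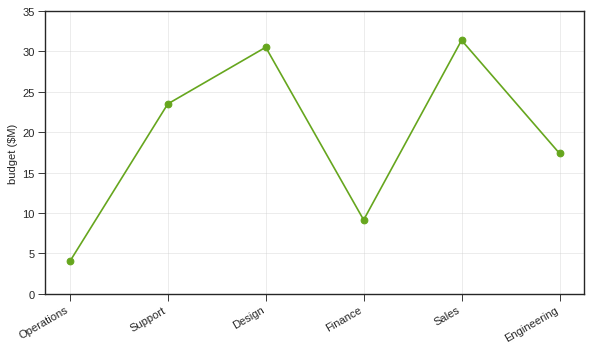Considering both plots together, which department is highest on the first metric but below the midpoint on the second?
Chart 2 median budget ($M) ≈ 20; below-median departments: Operations, Finance, Engineering. Among those, Finance has the highest headcount (≈ 180).

Finance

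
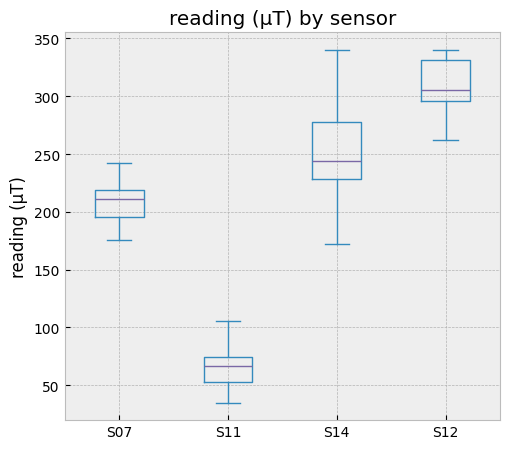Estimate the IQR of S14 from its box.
≈ 50

Q3 ≈ 275, Q1 ≈ 225; IQR ≈ 50.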